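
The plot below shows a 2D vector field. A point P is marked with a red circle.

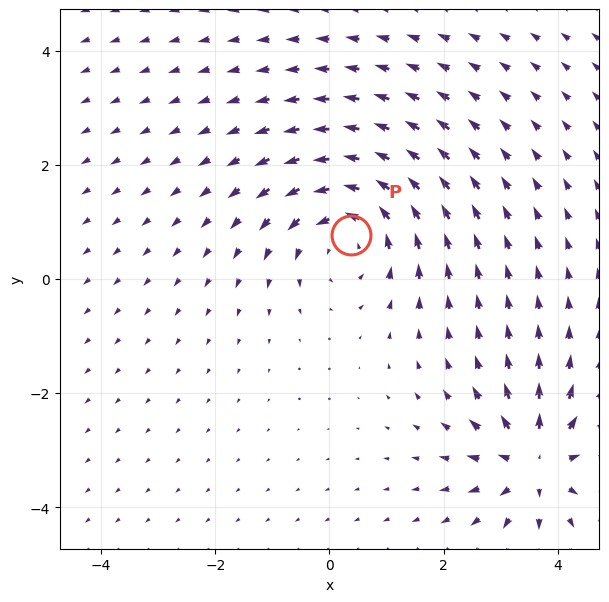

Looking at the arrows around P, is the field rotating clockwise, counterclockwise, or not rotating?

Near P at (0.4, 0.8) the arrows circulate counterclockwise. The curl (z-component) there is about +4; positive curl means counterclockwise rotation.

counterclockwise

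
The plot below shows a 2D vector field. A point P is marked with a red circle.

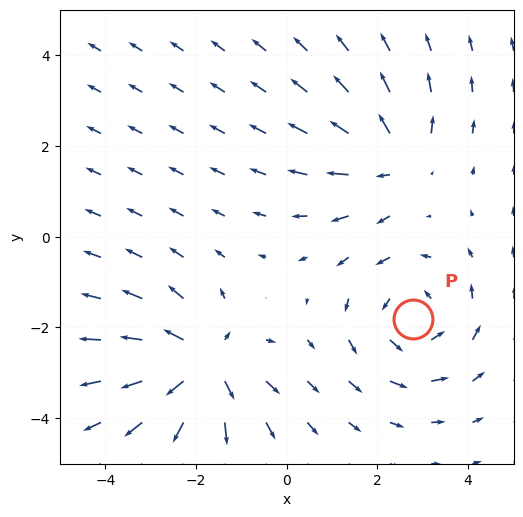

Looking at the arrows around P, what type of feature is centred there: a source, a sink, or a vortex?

vortex

At P (2.8, -1.8) the arrows circulate counterclockwise. Divergence ≈0, curl about +3 — near-zero divergence with nonzero curl is a vortex.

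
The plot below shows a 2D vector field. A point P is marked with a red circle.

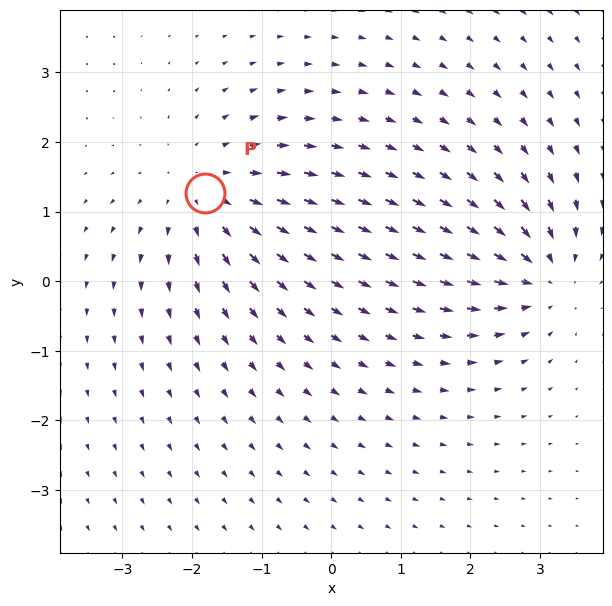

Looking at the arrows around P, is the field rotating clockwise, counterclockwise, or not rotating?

not rotating

Near P at (-1.8, 1.3) the arrows show no circulation. The curl there is ≈0.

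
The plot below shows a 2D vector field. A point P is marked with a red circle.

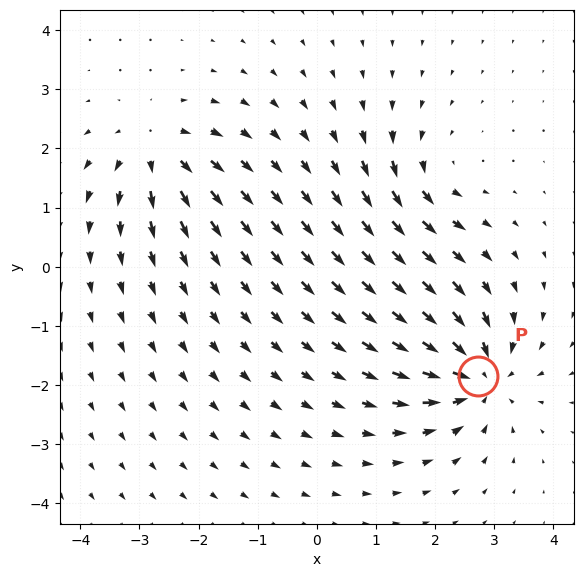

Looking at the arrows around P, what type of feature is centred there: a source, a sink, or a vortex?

sink

At P (2.7, -1.9) the arrows converge inward. Divergence about -6, curl ≈0 — negative divergence with near-zero curl is a sink.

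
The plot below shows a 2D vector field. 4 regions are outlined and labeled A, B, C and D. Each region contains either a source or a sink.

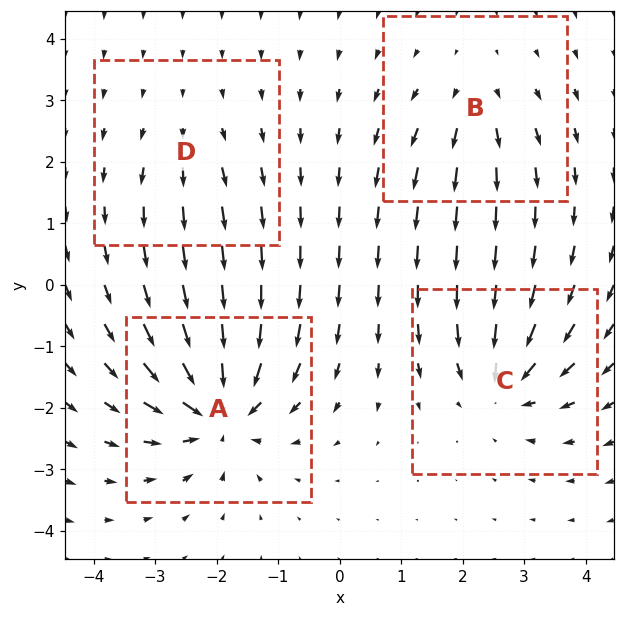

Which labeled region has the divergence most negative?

A

Divergence at each region's feature centre — A: about -8, B: about +4, C: about -6, D: about +2. Region A is most negative.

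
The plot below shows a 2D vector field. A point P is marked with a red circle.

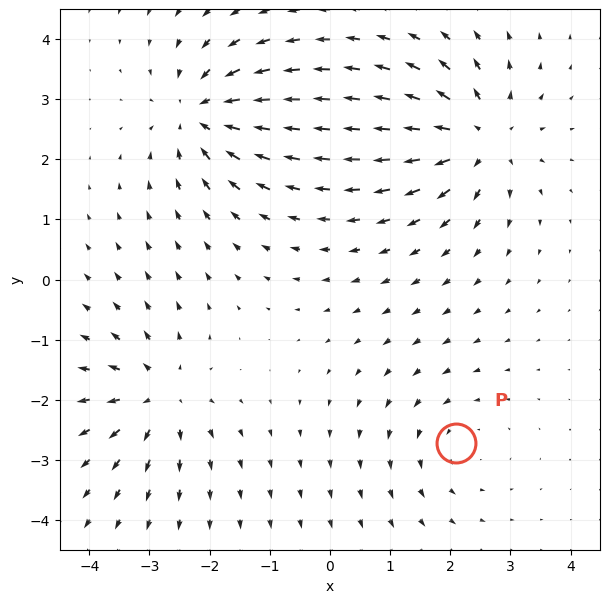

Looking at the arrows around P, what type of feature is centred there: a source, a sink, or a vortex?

vortex

At P (2.1, -2.7) the arrows circulate counterclockwise. Divergence ≈0, curl about +3 — near-zero divergence with nonzero curl is a vortex.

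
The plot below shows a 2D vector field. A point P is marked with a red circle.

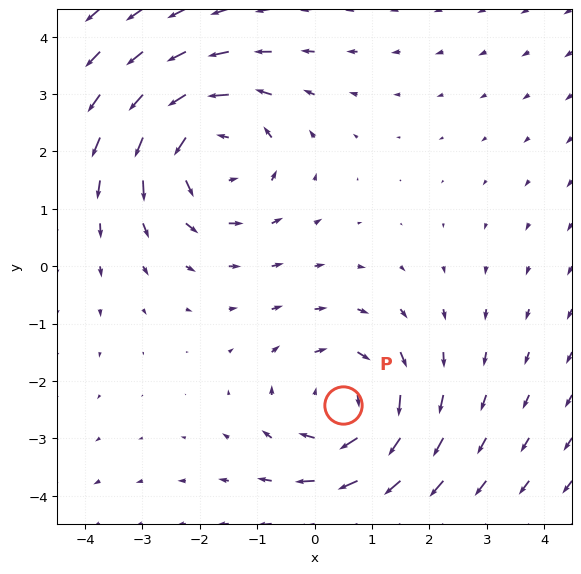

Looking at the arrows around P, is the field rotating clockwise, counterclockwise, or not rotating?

clockwise

Near P at (0.5, -2.4) the arrows circulate clockwise. The curl (z-component) there is about -3; negative curl means clockwise rotation.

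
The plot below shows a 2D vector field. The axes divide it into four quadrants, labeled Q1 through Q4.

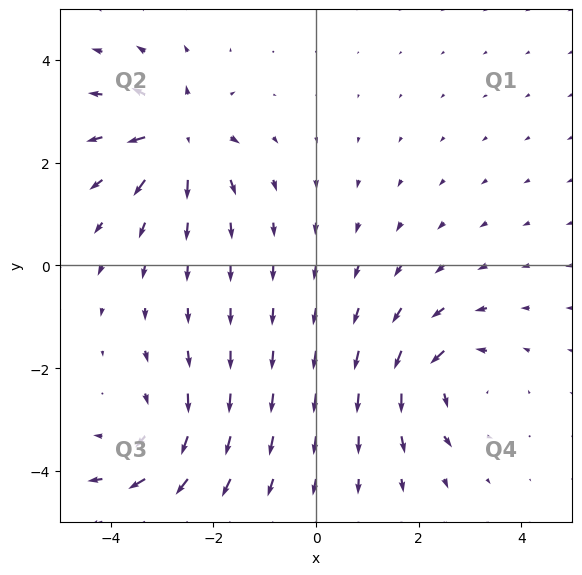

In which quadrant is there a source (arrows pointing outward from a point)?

Q2

The source sits at approximately (-2.7, 2.5), which lies in quadrant Q2. The divergence there is about +6, positive as expected for a source.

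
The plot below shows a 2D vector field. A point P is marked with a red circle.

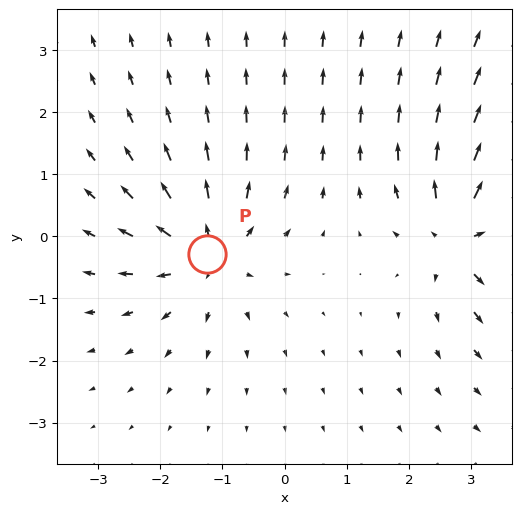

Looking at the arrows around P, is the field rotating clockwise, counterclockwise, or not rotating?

Near P at (-1.2, -0.3) the arrows show no circulation. The curl there is ≈0.

not rotating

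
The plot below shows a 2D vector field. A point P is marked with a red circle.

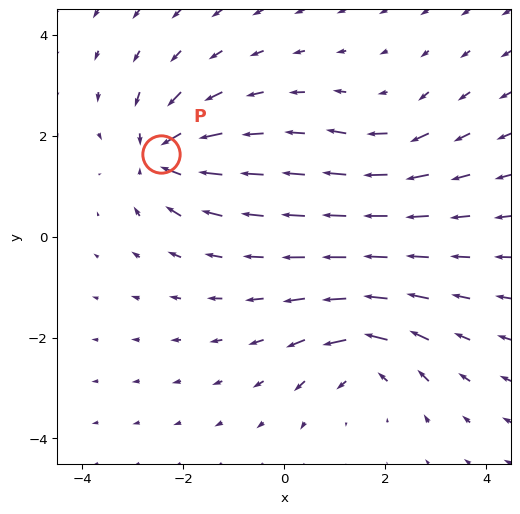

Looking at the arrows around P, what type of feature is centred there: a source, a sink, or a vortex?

sink

At P (-2.4, 1.6) the arrows converge inward. Divergence about -6, curl ≈0 — negative divergence with near-zero curl is a sink.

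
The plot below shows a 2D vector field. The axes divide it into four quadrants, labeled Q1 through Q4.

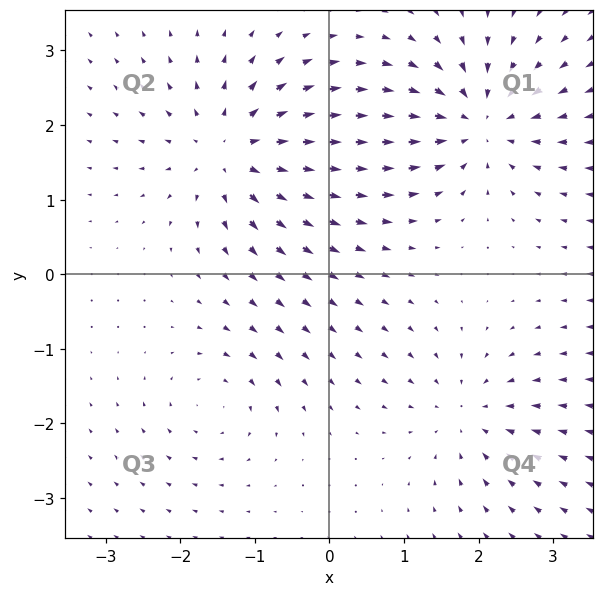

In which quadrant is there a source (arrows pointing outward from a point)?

The source sits at approximately (-1.3, 1.7), which lies in quadrant Q2. The divergence there is about +6, positive as expected for a source.

Q2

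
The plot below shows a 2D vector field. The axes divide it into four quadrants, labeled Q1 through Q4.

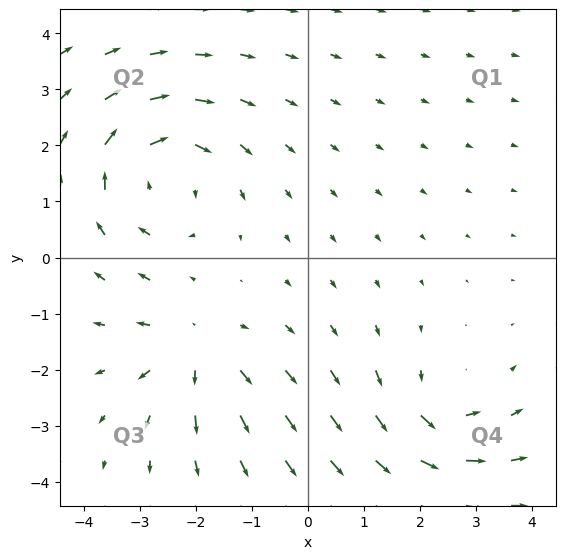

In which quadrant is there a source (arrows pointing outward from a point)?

The source sits at approximately (-2.0, -1.7), which lies in quadrant Q3. The divergence there is about +3, positive as expected for a source.

Q3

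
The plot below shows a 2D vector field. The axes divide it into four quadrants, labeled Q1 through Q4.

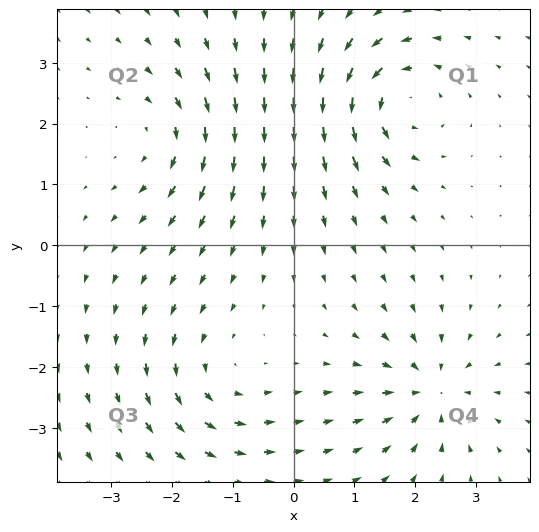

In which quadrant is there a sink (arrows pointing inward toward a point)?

The sink sits at approximately (2.3, -2.4), which lies in quadrant Q4. The divergence there is about -6, negative as expected for a sink.

Q4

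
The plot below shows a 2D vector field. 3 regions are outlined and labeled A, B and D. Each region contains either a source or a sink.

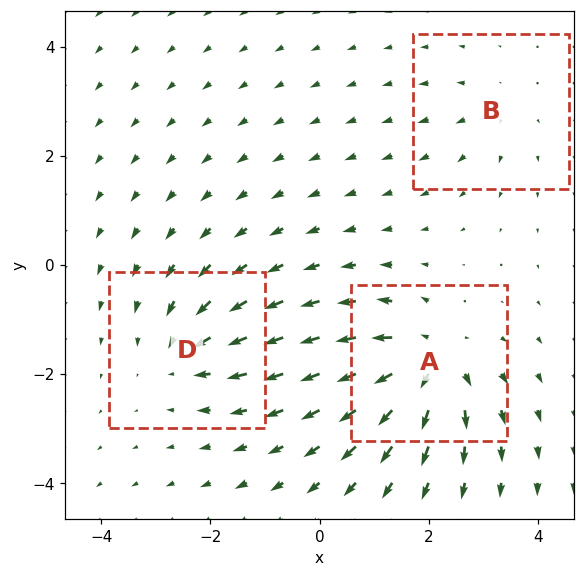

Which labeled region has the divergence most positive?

A

Divergence at each region's feature centre — A: about +6, B: about +2, D: about -4. Region A is most positive.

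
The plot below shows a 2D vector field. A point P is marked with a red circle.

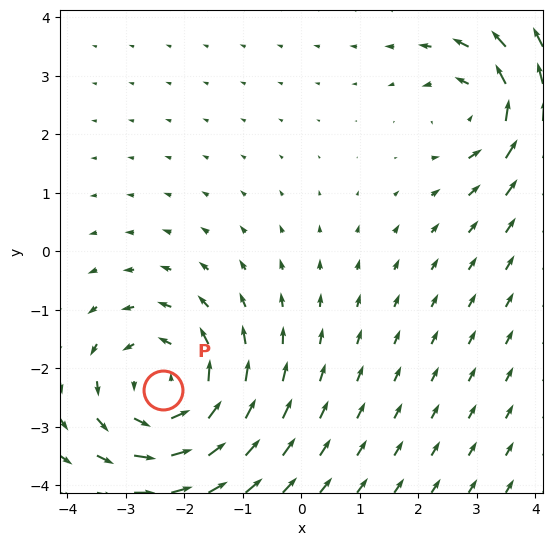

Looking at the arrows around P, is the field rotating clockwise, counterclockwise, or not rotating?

Near P at (-2.4, -2.4) the arrows circulate counterclockwise. The curl (z-component) there is about +4; positive curl means counterclockwise rotation.

counterclockwise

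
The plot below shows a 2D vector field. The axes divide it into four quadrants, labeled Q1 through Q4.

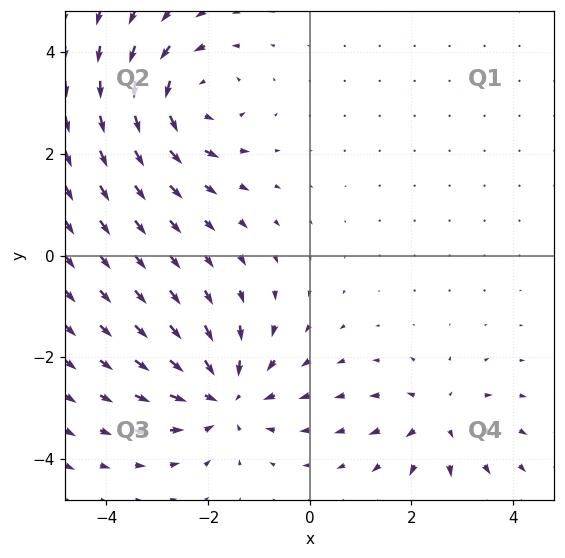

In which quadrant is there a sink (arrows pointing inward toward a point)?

Q3

The sink sits at approximately (-1.7, -2.8), which lies in quadrant Q3. The divergence there is about -5, negative as expected for a sink.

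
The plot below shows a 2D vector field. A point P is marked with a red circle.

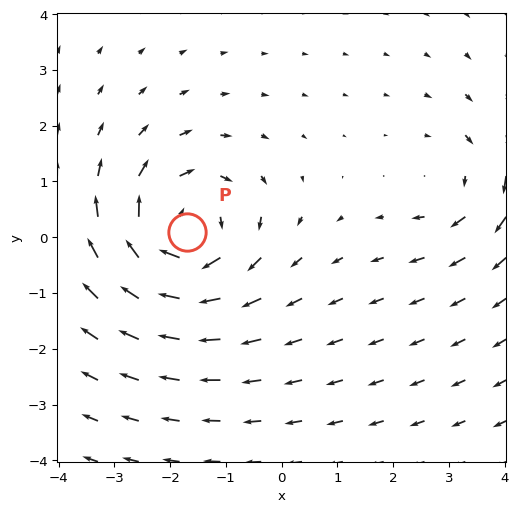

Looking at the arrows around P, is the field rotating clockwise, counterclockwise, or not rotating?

Near P at (-1.7, 0.1) the arrows circulate clockwise. The curl (z-component) there is about -5; negative curl means clockwise rotation.

clockwise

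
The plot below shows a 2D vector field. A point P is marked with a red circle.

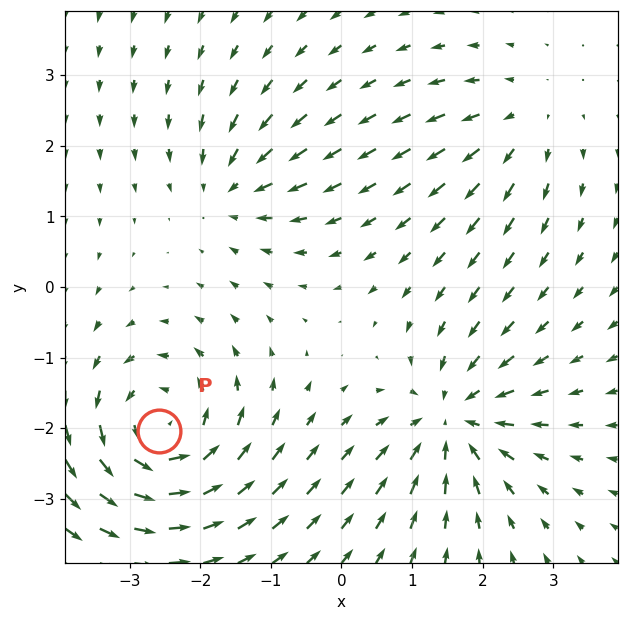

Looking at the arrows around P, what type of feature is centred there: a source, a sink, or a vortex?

At P (-2.6, -2.0) the arrows circulate counterclockwise. Divergence ≈0, curl about +5 — near-zero divergence with nonzero curl is a vortex.

vortex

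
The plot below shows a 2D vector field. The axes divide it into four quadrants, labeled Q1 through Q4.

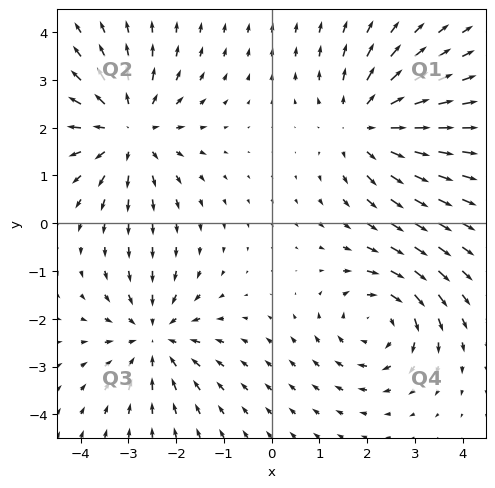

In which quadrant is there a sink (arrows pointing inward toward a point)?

Q3

The sink sits at approximately (-2.5, -2.4), which lies in quadrant Q3. The divergence there is about -3, negative as expected for a sink.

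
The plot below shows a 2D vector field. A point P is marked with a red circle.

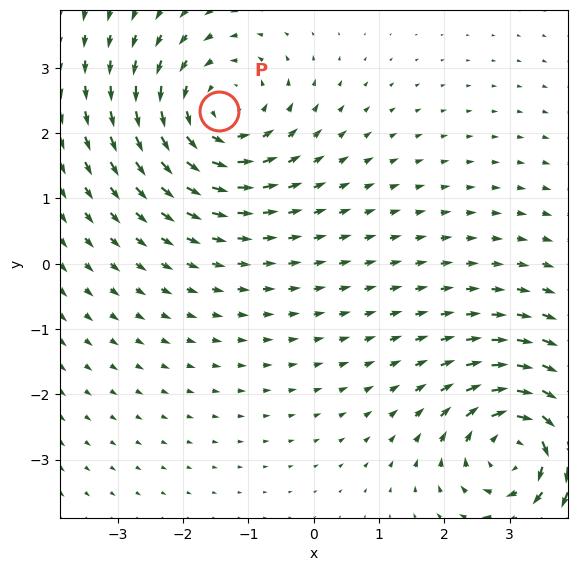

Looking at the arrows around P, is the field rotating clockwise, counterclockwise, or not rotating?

counterclockwise

Near P at (-1.4, 2.3) the arrows circulate counterclockwise. The curl (z-component) there is about +4; positive curl means counterclockwise rotation.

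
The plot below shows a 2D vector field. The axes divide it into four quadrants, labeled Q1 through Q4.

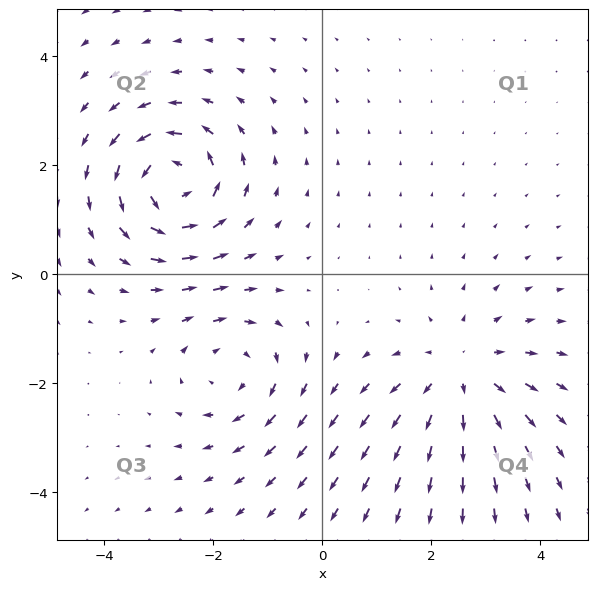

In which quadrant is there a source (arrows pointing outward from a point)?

Q4

The source sits at approximately (2.5, -1.8), which lies in quadrant Q4. The divergence there is about +3, positive as expected for a source.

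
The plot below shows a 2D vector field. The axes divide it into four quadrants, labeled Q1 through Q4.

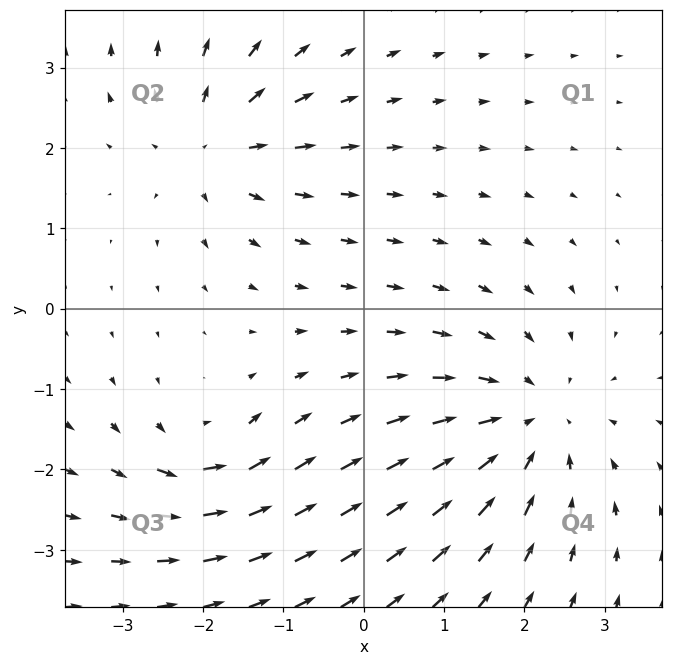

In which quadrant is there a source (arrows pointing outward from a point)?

Q2

The source sits at approximately (-1.9, 2.0), which lies in quadrant Q2. The divergence there is about +4, positive as expected for a source.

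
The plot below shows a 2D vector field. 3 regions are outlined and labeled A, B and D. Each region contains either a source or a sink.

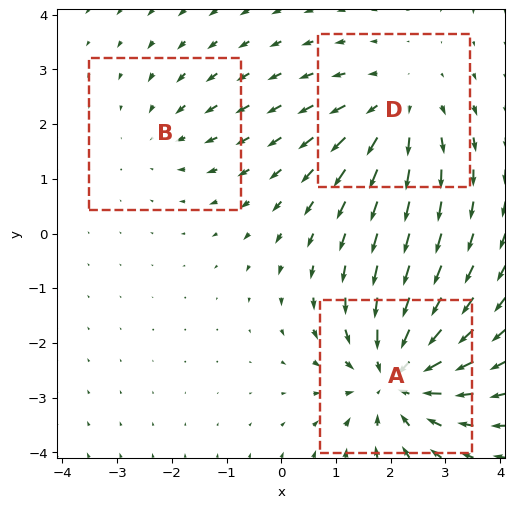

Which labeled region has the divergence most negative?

Divergence at each region's feature centre — A: about -4, B: about -2, D: about +3. Region A is most negative.

A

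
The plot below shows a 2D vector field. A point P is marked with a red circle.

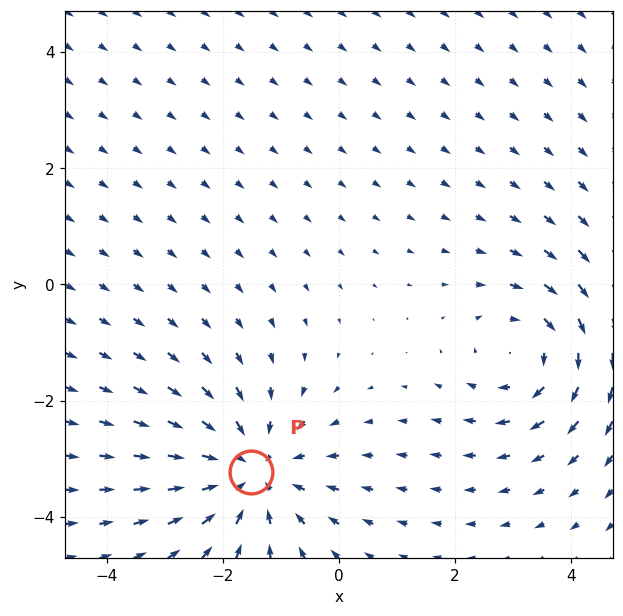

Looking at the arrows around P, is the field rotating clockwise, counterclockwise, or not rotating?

not rotating

Near P at (-1.5, -3.2) the arrows show no circulation. The curl there is ≈0.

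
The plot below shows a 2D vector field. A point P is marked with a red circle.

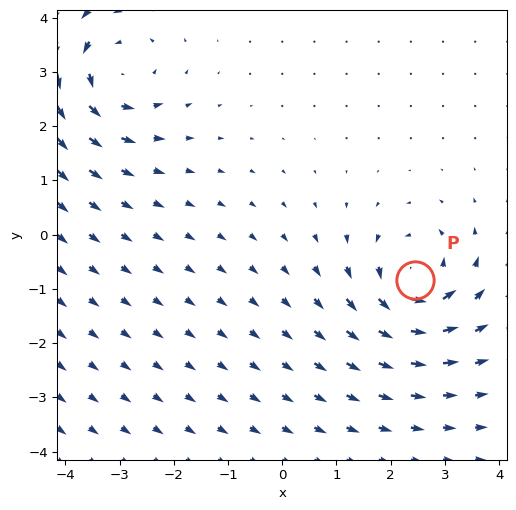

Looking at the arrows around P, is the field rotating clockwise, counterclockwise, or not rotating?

counterclockwise

Near P at (2.4, -0.8) the arrows circulate counterclockwise. The curl (z-component) there is about +6; positive curl means counterclockwise rotation.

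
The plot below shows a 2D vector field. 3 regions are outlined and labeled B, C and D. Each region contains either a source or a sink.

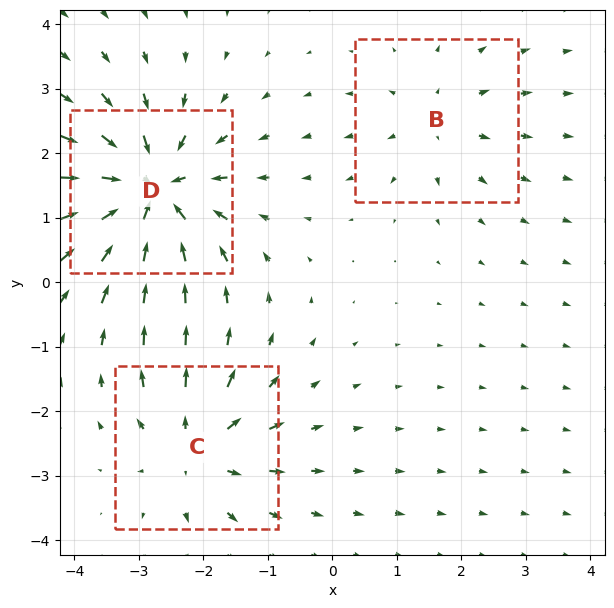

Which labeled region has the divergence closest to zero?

B

Divergence at each region's feature centre — B: about +2, C: about +4, D: about -6. Region B is closest to zero.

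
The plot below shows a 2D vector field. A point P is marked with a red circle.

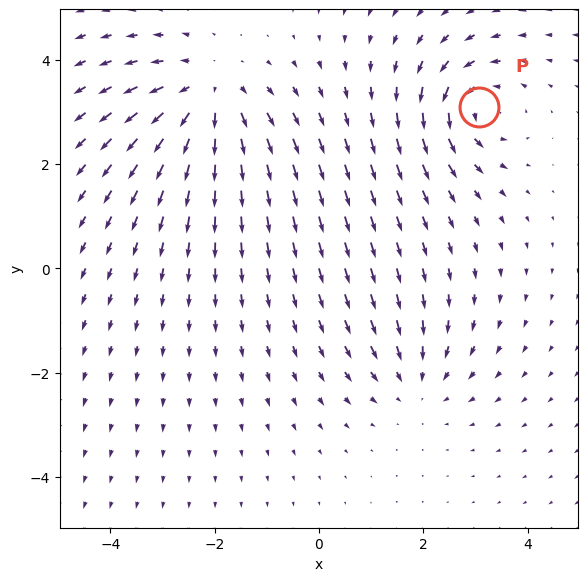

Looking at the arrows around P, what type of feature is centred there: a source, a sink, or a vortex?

At P (3.1, 3.1) the arrows circulate counterclockwise. Divergence ≈0, curl about +5 — near-zero divergence with nonzero curl is a vortex.

vortex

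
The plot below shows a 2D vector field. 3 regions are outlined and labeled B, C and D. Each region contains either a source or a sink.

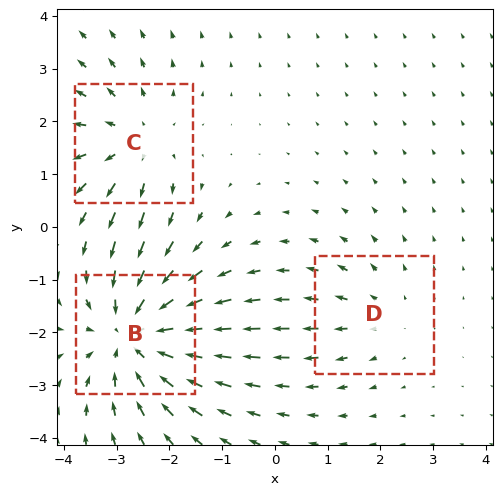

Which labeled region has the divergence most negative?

B

Divergence at each region's feature centre — B: about -4, C: about +3, D: about +2. Region B is most negative.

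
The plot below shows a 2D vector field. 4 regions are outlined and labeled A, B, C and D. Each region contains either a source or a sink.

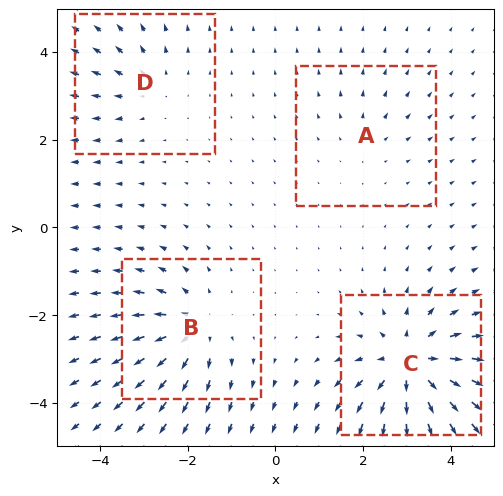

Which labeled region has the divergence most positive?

C

Divergence at each region's feature centre — A: about +2, B: about +5, C: about +7, D: about +3. Region C is most positive.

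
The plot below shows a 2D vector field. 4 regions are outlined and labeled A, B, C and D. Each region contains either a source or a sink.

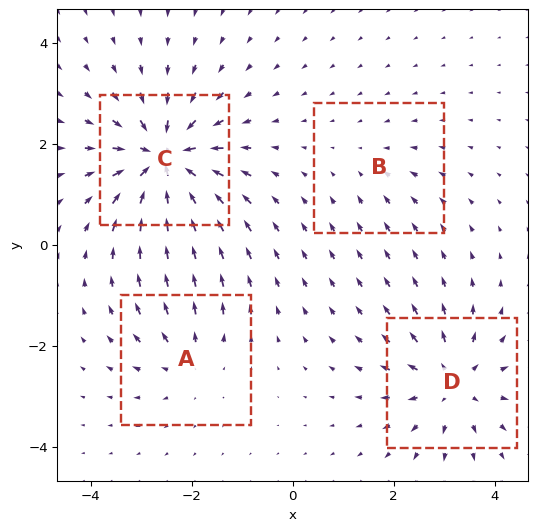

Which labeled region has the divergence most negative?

C

Divergence at each region's feature centre — A: about +4, B: about -2, C: about -8, D: about +6. Region C is most negative.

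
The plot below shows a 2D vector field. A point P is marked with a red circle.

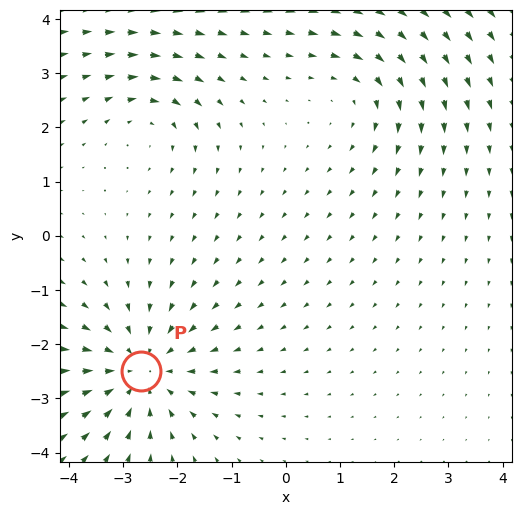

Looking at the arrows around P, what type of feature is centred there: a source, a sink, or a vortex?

sink

At P (-2.7, -2.5) the arrows converge inward. Divergence about -4, curl ≈0 — negative divergence with near-zero curl is a sink.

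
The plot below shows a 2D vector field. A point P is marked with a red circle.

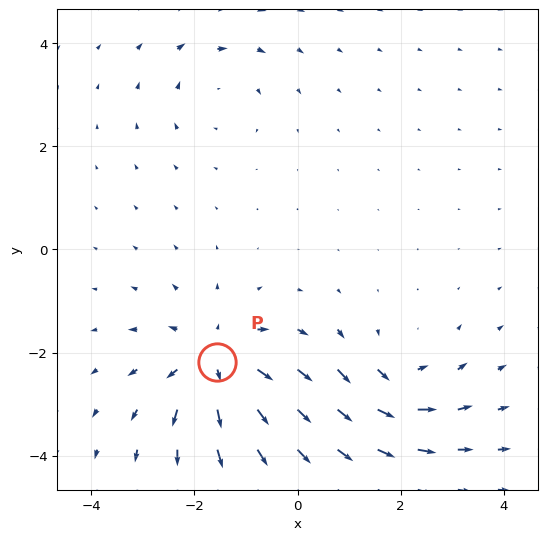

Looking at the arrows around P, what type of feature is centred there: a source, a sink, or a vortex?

source

At P (-1.6, -2.2) the arrows spread outward. Divergence about +5, curl ≈0 — positive divergence with near-zero curl is a source.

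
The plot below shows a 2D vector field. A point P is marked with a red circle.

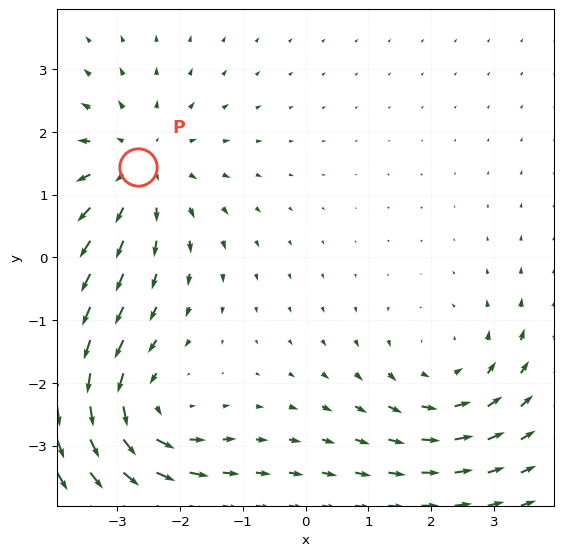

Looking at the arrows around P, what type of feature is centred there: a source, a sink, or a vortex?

source

At P (-2.7, 1.4) the arrows spread outward. Divergence about +3, curl ≈0 — positive divergence with near-zero curl is a source.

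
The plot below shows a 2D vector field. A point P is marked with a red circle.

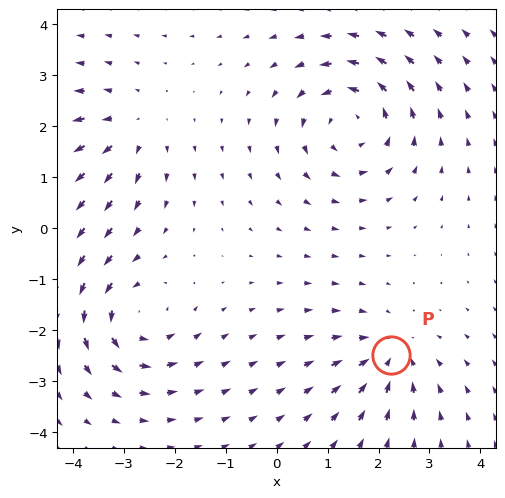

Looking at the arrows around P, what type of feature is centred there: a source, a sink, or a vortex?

At P (2.2, -2.5) the arrows converge inward. Divergence about -4, curl ≈0 — negative divergence with near-zero curl is a sink.

sink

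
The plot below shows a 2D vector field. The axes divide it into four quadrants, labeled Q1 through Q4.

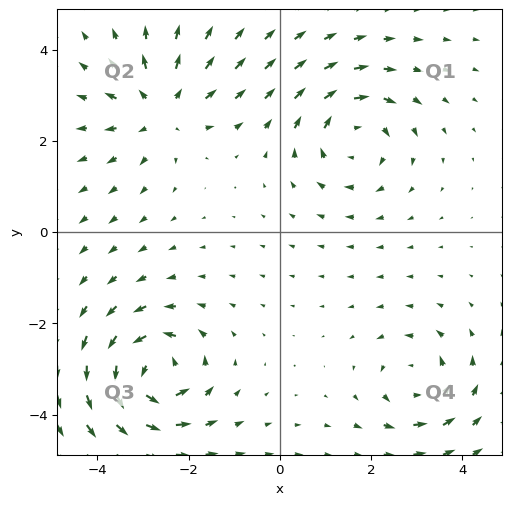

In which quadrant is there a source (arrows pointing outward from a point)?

Q2

The source sits at approximately (-2.6, 2.7), which lies in quadrant Q2. The divergence there is about +4, positive as expected for a source.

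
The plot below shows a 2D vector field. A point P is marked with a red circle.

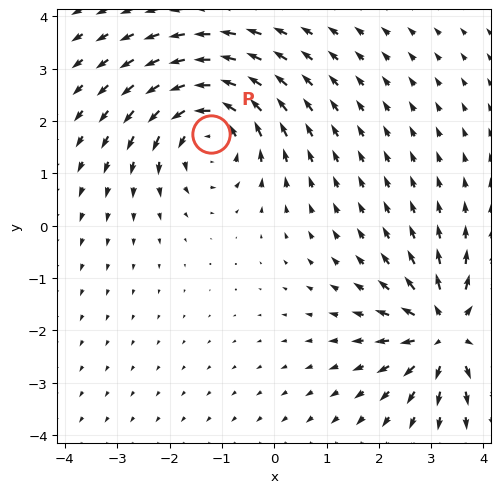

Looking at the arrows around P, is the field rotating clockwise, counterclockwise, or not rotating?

counterclockwise

Near P at (-1.2, 1.7) the arrows circulate counterclockwise. The curl (z-component) there is about +5; positive curl means counterclockwise rotation.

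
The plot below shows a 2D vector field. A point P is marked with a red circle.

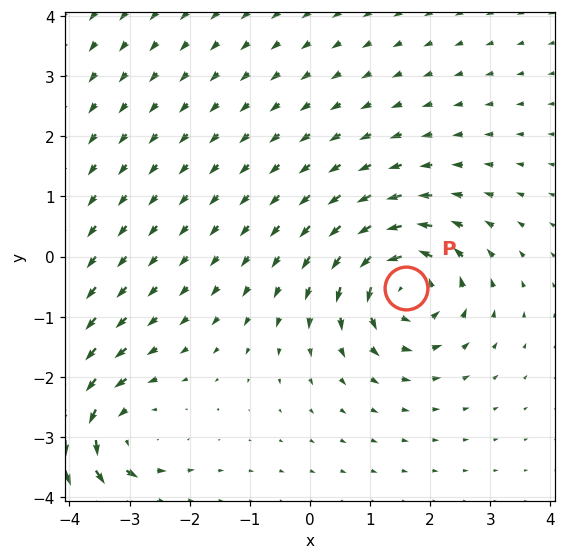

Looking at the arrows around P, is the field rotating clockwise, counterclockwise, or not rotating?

Near P at (1.6, -0.5) the arrows circulate counterclockwise. The curl (z-component) there is about +4; positive curl means counterclockwise rotation.

counterclockwise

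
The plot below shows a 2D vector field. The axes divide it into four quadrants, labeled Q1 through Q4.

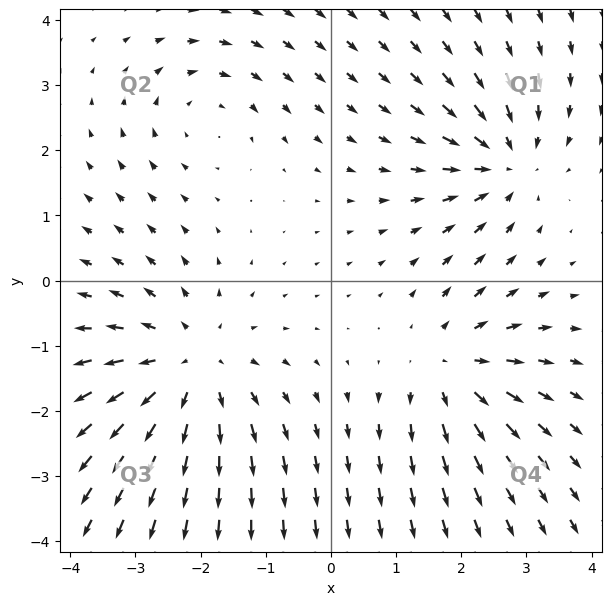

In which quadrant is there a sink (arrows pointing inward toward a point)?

Q1

The sink sits at approximately (2.7, 1.8), which lies in quadrant Q1. The divergence there is about -4, negative as expected for a sink.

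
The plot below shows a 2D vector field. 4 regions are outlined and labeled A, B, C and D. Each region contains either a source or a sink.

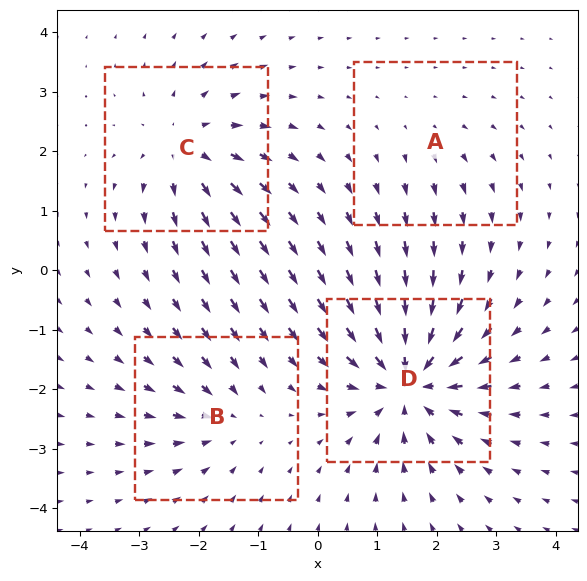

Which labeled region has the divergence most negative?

D

Divergence at each region's feature centre — A: about +2, B: about -3, C: about +5, D: about -8. Region D is most negative.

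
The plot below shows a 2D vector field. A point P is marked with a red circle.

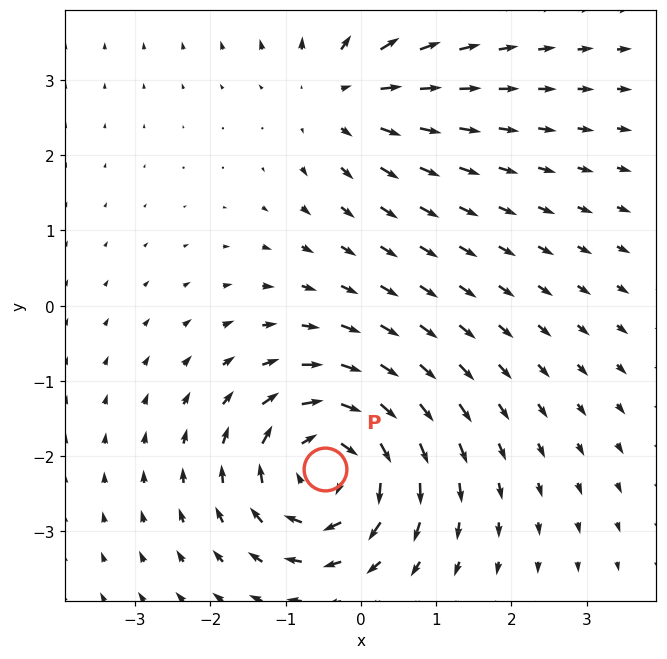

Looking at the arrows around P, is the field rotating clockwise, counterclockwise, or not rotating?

clockwise

Near P at (-0.5, -2.2) the arrows circulate clockwise. The curl (z-component) there is about -6; negative curl means clockwise rotation.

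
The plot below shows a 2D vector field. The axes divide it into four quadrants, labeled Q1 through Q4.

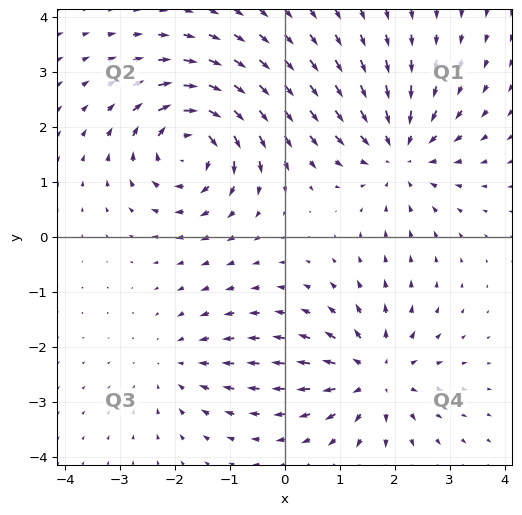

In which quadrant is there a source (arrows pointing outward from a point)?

The source sits at approximately (1.6, -2.5), which lies in quadrant Q4. The divergence there is about +5, positive as expected for a source.

Q4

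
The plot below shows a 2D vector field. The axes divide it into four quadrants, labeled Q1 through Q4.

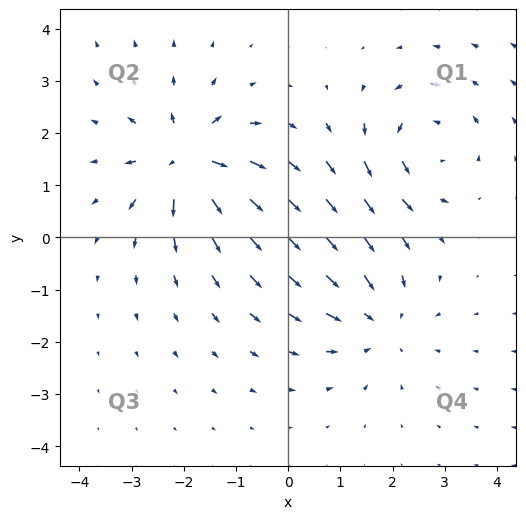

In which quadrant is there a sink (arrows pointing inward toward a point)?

The sink sits at approximately (1.7, -1.6), which lies in quadrant Q4. The divergence there is about -3, negative as expected for a sink.

Q4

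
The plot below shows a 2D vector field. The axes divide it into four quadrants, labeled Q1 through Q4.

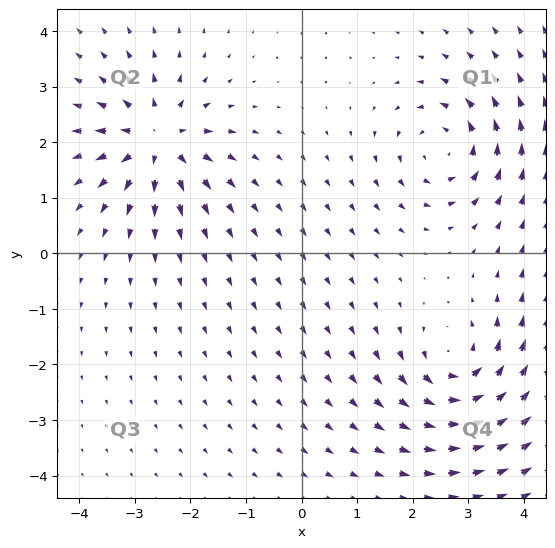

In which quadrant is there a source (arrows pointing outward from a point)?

The source sits at approximately (-2.6, 2.0), which lies in quadrant Q2. The divergence there is about +7, positive as expected for a source.

Q2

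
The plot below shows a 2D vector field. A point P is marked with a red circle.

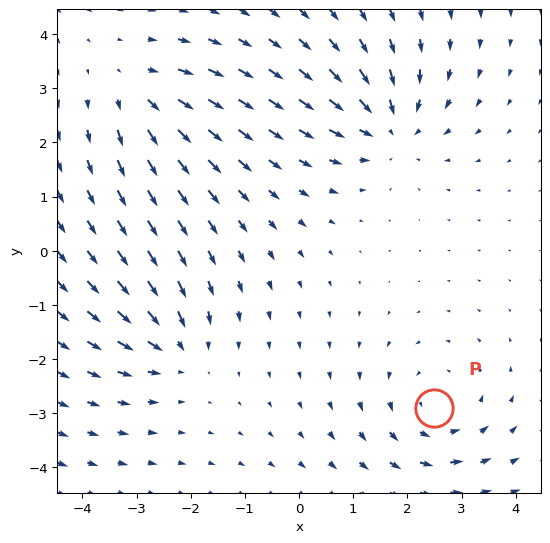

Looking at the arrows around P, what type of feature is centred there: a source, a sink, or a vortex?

At P (2.5, -2.9) the arrows circulate counterclockwise. Divergence ≈0, curl about +3 — near-zero divergence with nonzero curl is a vortex.

vortex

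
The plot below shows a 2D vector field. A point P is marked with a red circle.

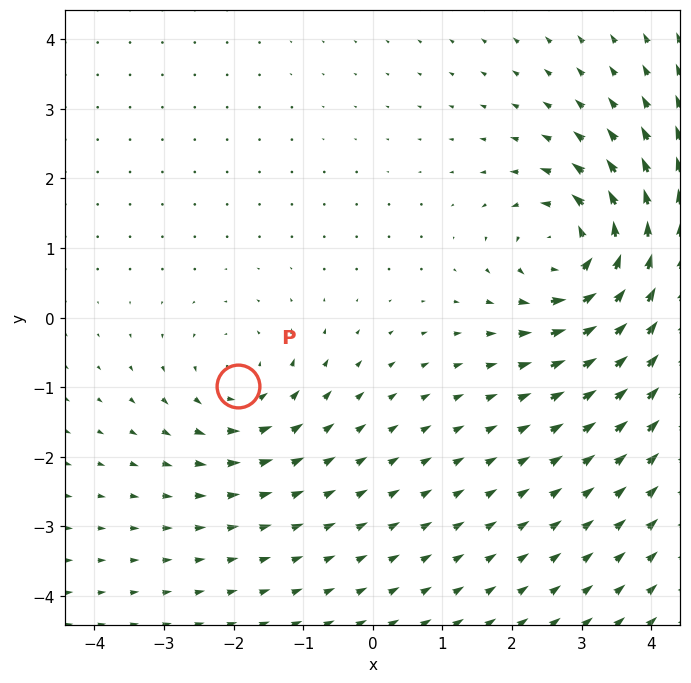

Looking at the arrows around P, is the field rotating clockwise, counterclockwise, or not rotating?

Near P at (-1.9, -1.0) the arrows circulate counterclockwise. The curl (z-component) there is about +3; positive curl means counterclockwise rotation.

counterclockwise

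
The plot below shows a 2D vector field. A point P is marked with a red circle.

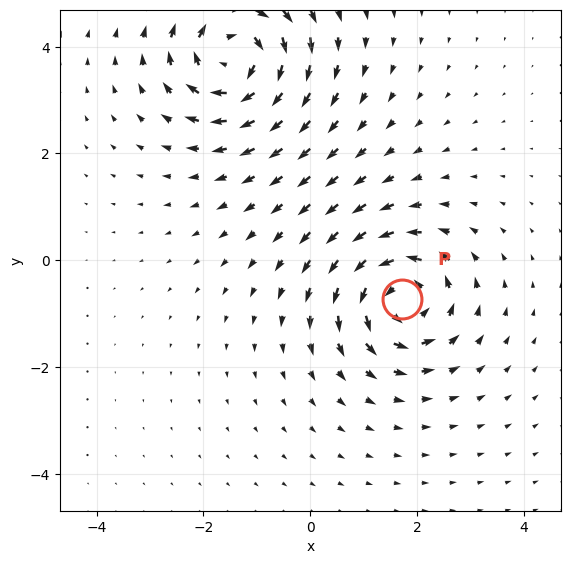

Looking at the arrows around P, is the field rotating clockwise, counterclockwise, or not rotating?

Near P at (1.7, -0.7) the arrows circulate counterclockwise. The curl (z-component) there is about +6; positive curl means counterclockwise rotation.

counterclockwise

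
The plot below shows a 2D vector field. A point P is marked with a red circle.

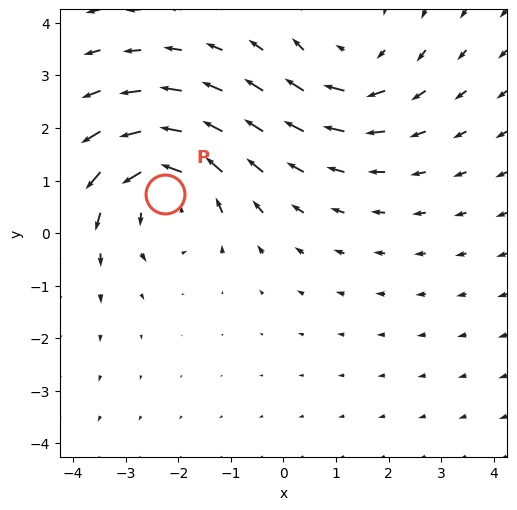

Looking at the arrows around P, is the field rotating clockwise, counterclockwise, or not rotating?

Near P at (-2.2, 0.7) the arrows circulate counterclockwise. The curl (z-component) there is about +5; positive curl means counterclockwise rotation.

counterclockwise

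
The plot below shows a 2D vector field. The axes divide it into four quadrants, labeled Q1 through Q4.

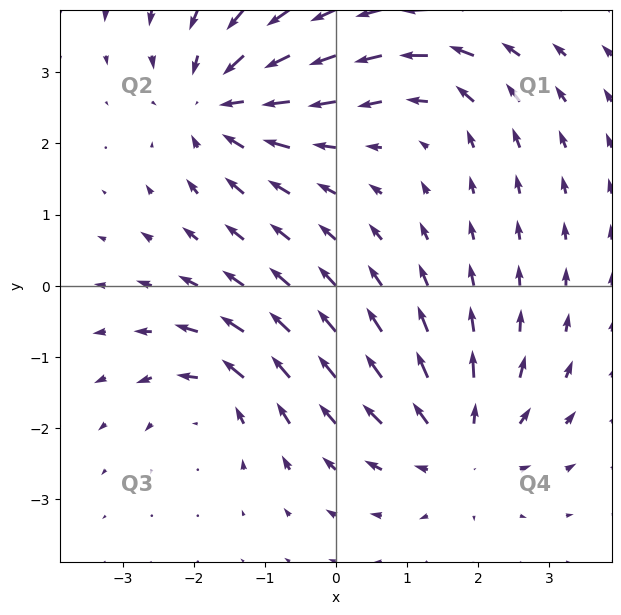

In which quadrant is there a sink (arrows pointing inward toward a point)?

The sink sits at approximately (-1.6, 2.6), which lies in quadrant Q2. The divergence there is about -5, negative as expected for a sink.

Q2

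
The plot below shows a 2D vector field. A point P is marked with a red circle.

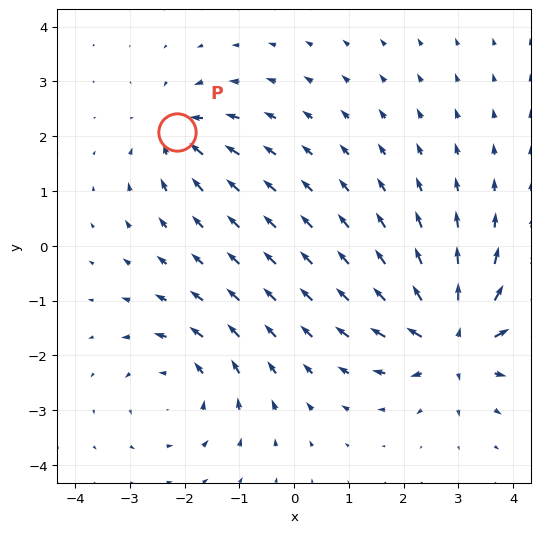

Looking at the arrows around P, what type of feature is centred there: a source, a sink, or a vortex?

At P (-2.1, 2.1) the arrows converge inward. Divergence about -4, curl ≈0 — negative divergence with near-zero curl is a sink.

sink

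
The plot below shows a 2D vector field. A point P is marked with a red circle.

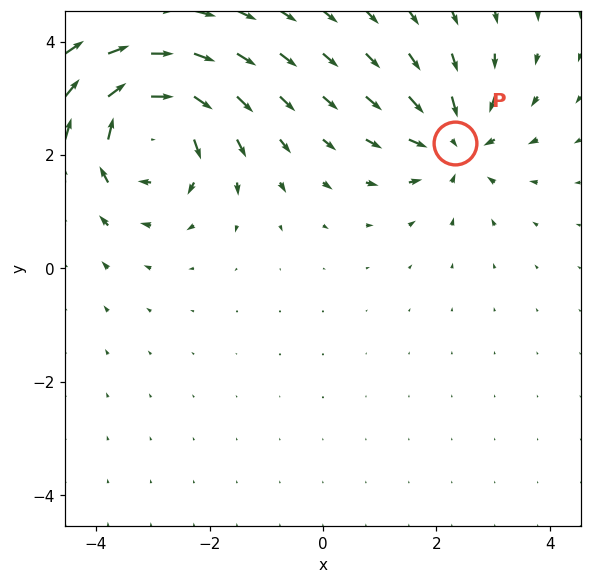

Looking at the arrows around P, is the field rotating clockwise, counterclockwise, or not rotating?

Near P at (2.3, 2.2) the arrows show no circulation. The curl there is ≈0.

not rotating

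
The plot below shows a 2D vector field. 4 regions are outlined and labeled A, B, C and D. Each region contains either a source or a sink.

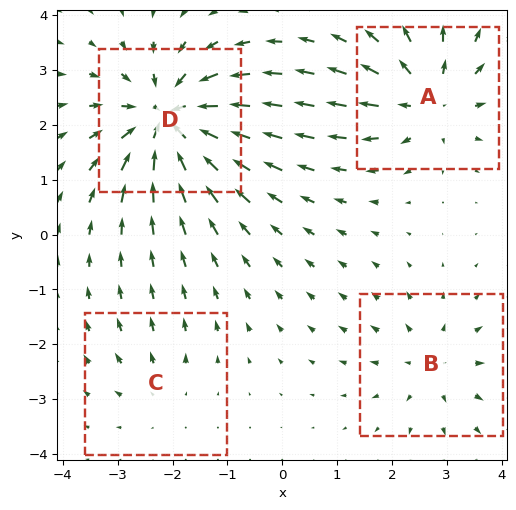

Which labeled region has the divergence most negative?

D

Divergence at each region's feature centre — A: about +5, B: about +3, C: about +2, D: about -8. Region D is most negative.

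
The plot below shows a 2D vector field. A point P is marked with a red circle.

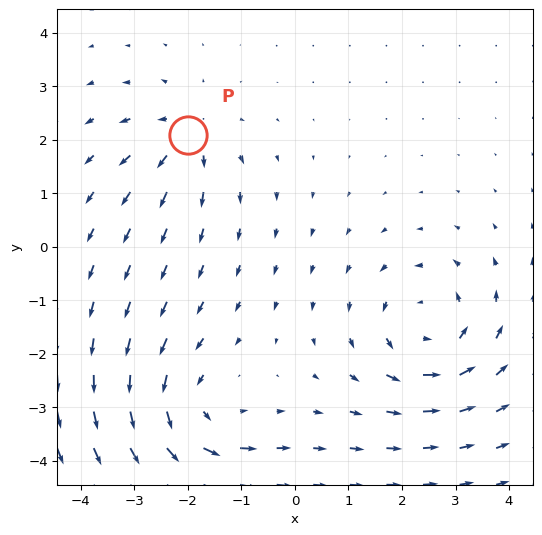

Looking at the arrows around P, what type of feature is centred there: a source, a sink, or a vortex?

At P (-2.0, 2.1) the arrows spread outward. Divergence about +4, curl ≈0 — positive divergence with near-zero curl is a source.

source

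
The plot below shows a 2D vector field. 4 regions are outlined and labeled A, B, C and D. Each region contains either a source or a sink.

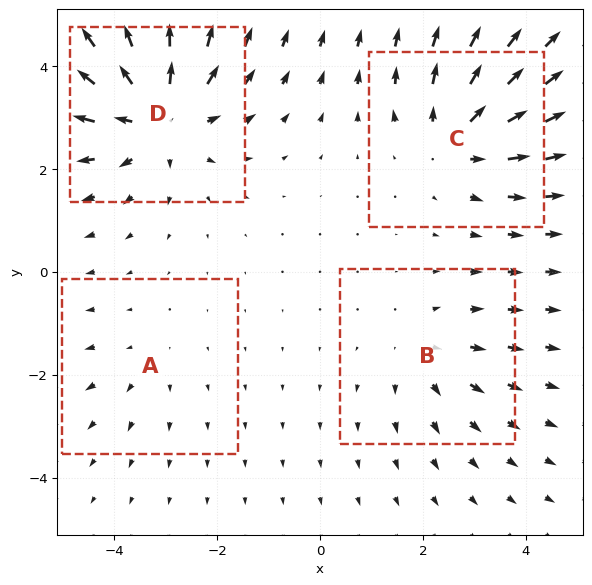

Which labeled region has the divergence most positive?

Divergence at each region's feature centre — A: about +2, B: about +3, C: about +5, D: about +6. Region D is most positive.

D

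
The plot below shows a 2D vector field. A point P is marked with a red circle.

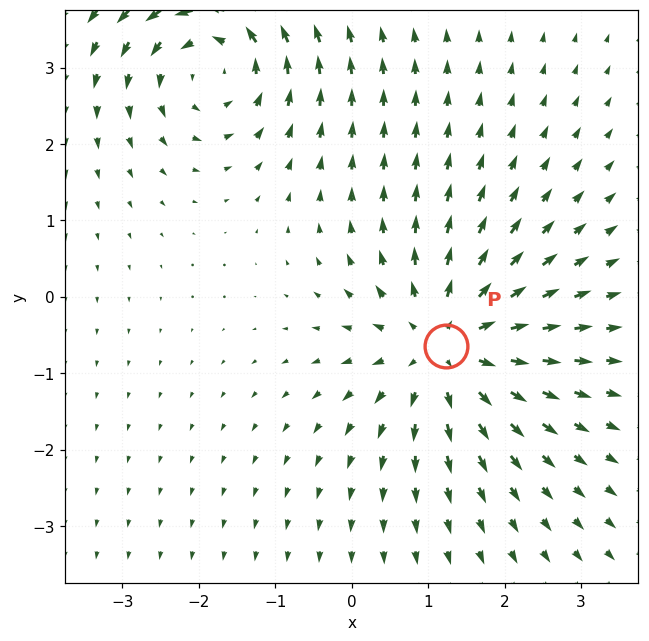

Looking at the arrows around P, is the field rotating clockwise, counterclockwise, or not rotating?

Near P at (1.2, -0.6) the arrows show no circulation. The curl there is ≈0.

not rotating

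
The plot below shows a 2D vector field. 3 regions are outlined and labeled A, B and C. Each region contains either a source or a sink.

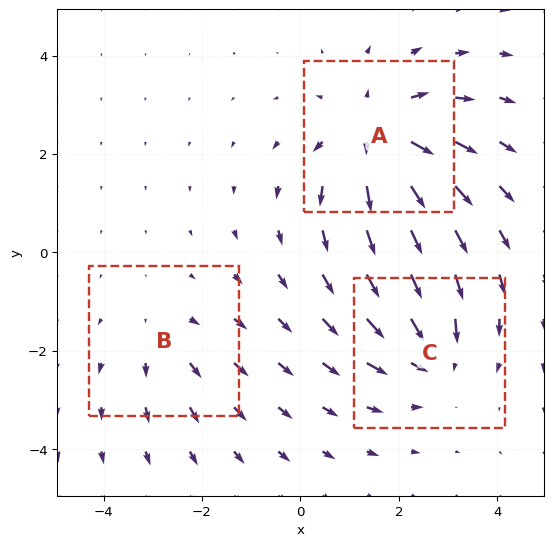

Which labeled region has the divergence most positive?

A

Divergence at each region's feature centre — A: about +4, B: about +2, C: about -3. Region A is most positive.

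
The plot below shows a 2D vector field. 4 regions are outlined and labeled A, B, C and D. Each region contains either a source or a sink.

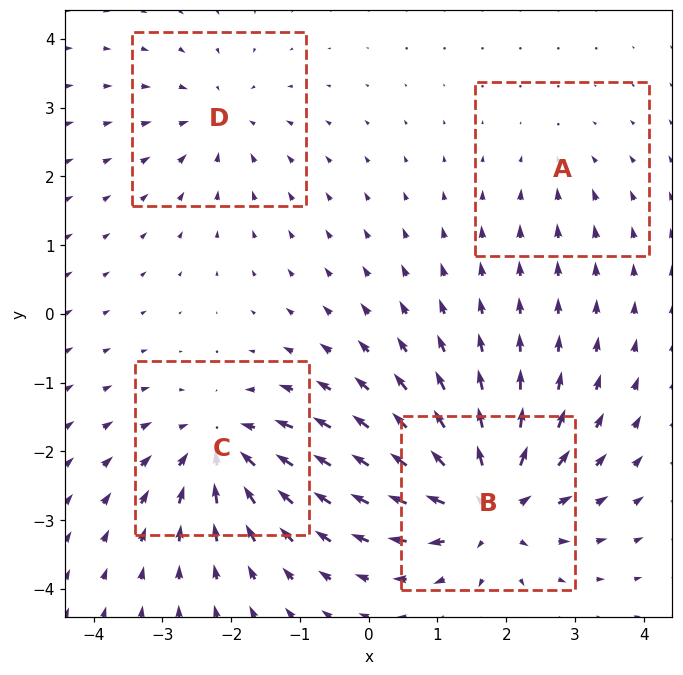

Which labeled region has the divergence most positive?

B

Divergence at each region's feature centre — A: about -2, B: about +8, C: about -6, D: about -4. Region B is most positive.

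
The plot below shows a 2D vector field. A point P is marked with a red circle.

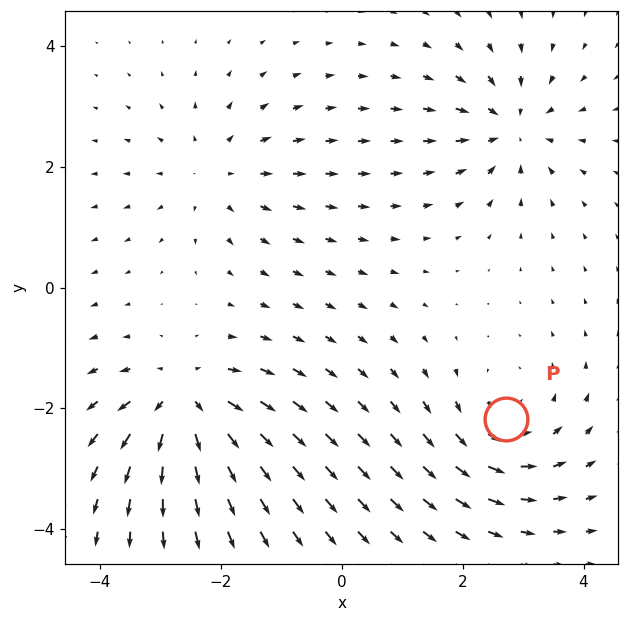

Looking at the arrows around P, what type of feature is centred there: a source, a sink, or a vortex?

vortex

At P (2.7, -2.2) the arrows circulate counterclockwise. Divergence ≈0, curl about +3 — near-zero divergence with nonzero curl is a vortex.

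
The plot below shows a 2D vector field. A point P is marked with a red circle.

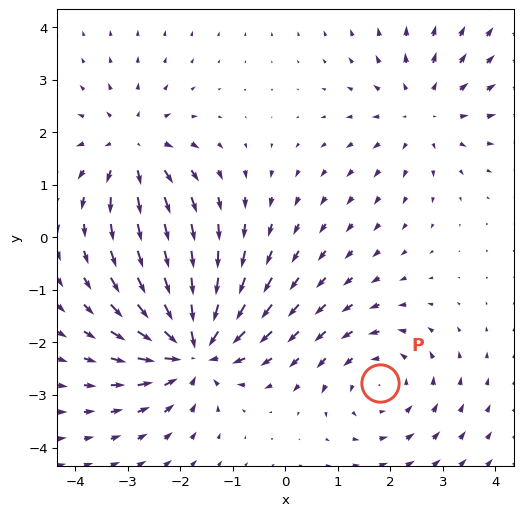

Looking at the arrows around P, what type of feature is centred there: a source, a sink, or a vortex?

vortex

At P (1.8, -2.8) the arrows circulate counterclockwise. Divergence ≈0, curl about +3 — near-zero divergence with nonzero curl is a vortex.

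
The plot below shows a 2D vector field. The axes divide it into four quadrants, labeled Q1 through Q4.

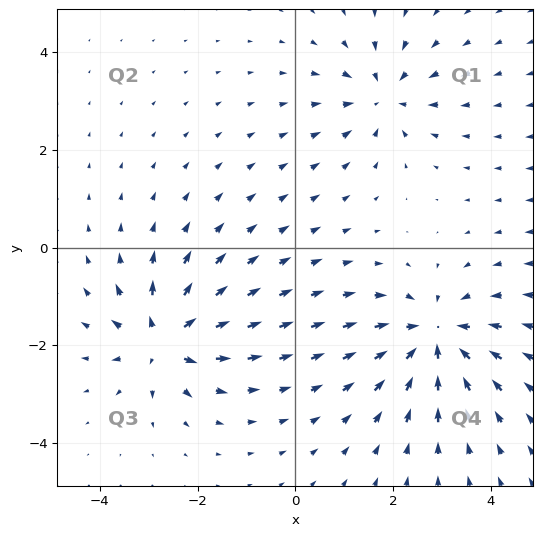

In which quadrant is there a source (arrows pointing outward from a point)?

Q3

The source sits at approximately (-2.7, -1.9), which lies in quadrant Q3. The divergence there is about +5, positive as expected for a source.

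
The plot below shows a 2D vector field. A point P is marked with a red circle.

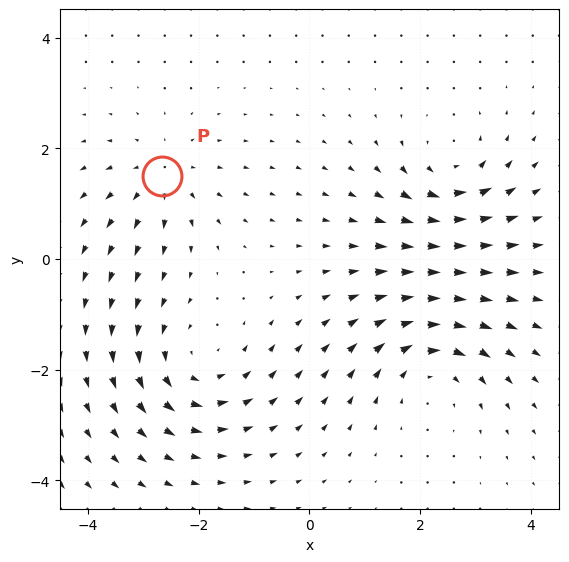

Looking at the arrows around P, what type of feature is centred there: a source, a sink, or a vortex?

source

At P (-2.7, 1.5) the arrows spread outward. Divergence about +3, curl ≈0 — positive divergence with near-zero curl is a source.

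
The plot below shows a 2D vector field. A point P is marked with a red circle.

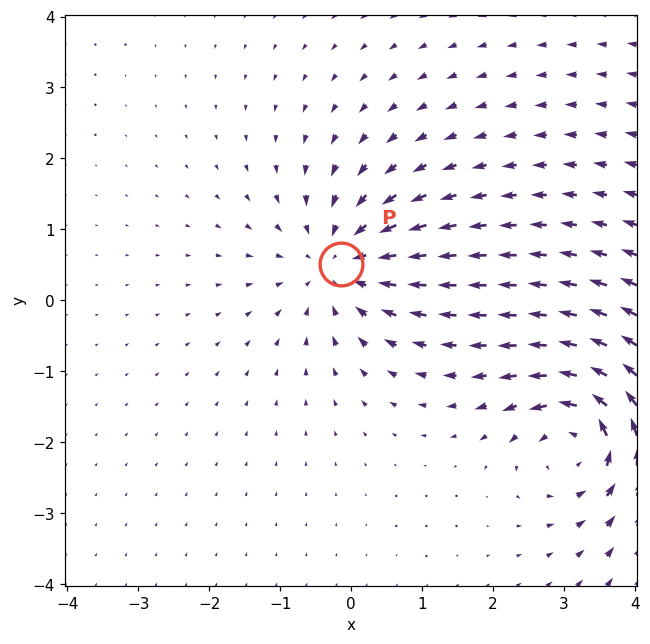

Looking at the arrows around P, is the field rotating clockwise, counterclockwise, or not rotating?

not rotating

Near P at (-0.1, 0.5) the arrows show no circulation. The curl there is ≈0.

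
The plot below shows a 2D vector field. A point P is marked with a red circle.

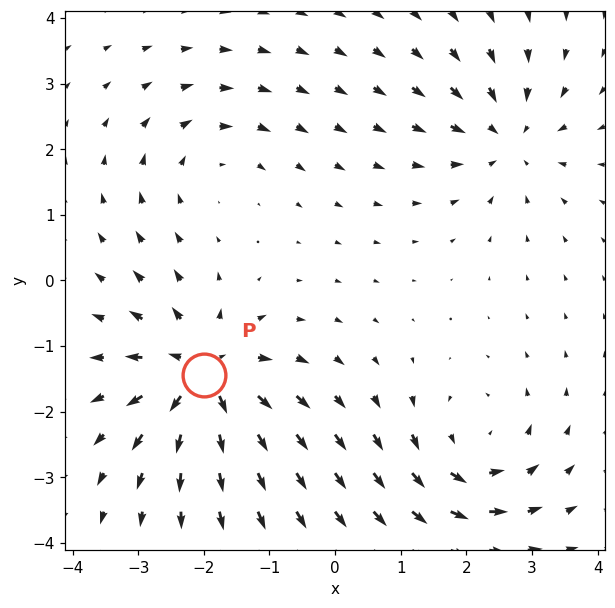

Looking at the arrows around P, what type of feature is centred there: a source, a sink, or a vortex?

At P (-2.0, -1.4) the arrows spread outward. Divergence about +6, curl ≈0 — positive divergence with near-zero curl is a source.

source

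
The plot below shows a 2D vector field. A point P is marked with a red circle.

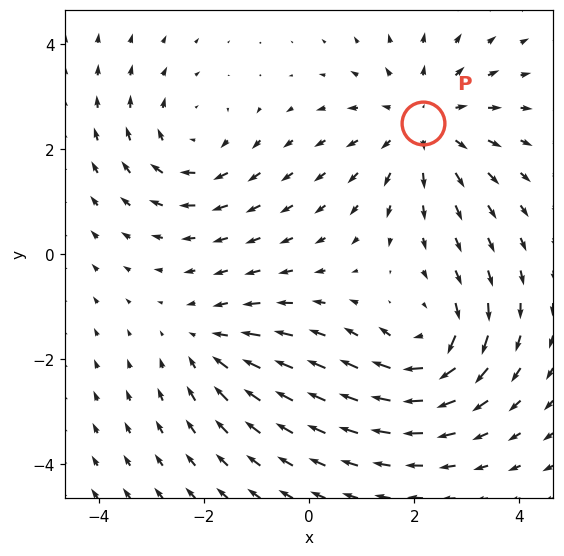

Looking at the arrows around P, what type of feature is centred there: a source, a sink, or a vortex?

At P (2.2, 2.5) the arrows spread outward. Divergence about +4, curl ≈0 — positive divergence with near-zero curl is a source.

source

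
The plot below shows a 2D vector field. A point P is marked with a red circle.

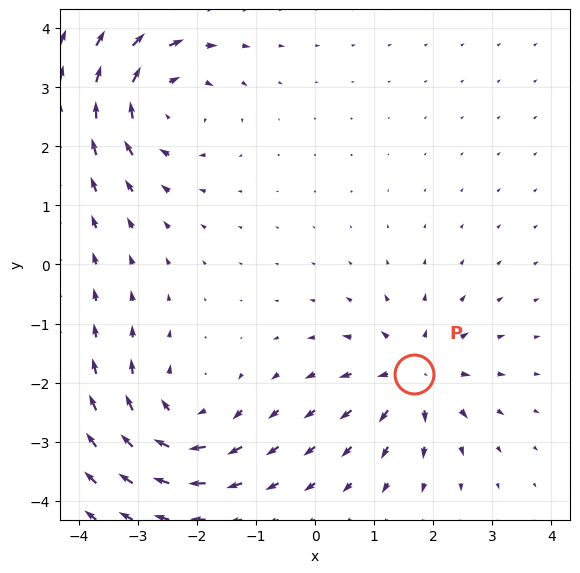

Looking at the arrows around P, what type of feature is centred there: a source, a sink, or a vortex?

At P (1.7, -1.9) the arrows spread outward. Divergence about +5, curl ≈0 — positive divergence with near-zero curl is a source.

source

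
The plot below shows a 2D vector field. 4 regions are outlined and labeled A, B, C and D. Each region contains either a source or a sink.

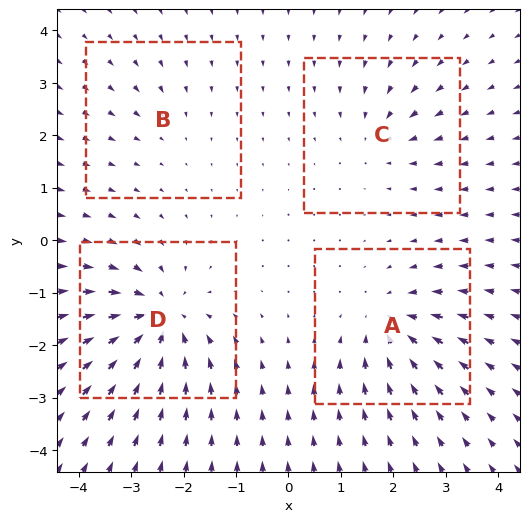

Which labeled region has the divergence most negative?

D

Divergence at each region's feature centre — A: about -5, B: about -2, C: about -3, D: about -7. Region D is most negative.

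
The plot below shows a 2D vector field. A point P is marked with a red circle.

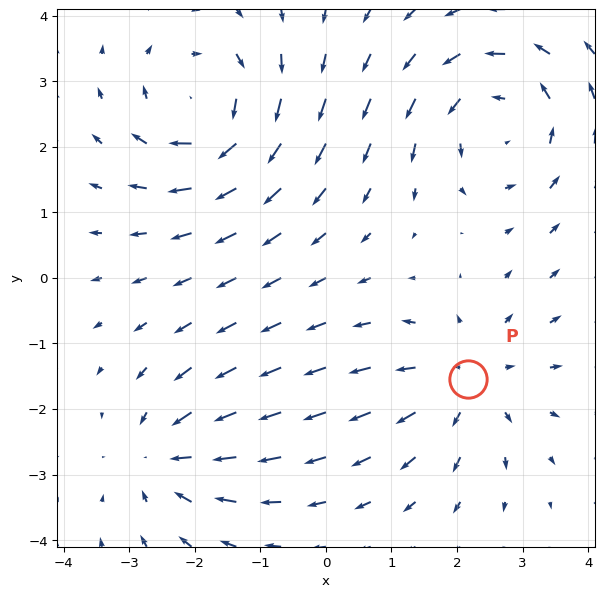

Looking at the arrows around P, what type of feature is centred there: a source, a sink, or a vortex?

At P (2.2, -1.5) the arrows spread outward. Divergence about +4, curl ≈0 — positive divergence with near-zero curl is a source.

source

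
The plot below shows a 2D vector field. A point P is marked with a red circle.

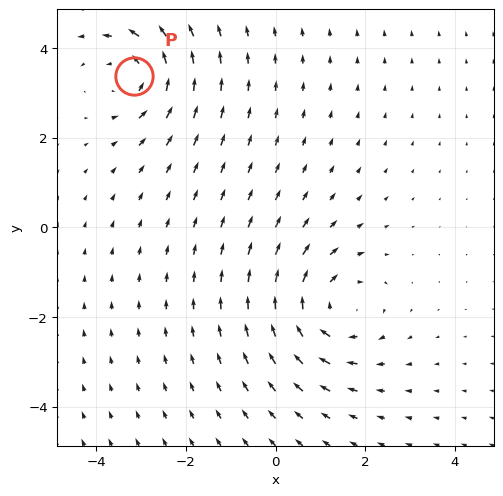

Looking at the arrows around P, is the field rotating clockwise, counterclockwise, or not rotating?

counterclockwise

Near P at (-3.2, 3.4) the arrows circulate counterclockwise. The curl (z-component) there is about +4; positive curl means counterclockwise rotation.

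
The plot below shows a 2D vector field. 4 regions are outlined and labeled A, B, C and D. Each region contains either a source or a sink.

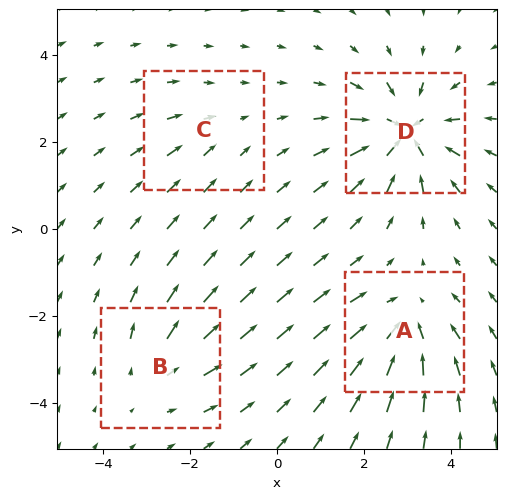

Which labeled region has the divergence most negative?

D

Divergence at each region's feature centre — A: about -5, B: about +4, C: about -2, D: about -8. Region D is most negative.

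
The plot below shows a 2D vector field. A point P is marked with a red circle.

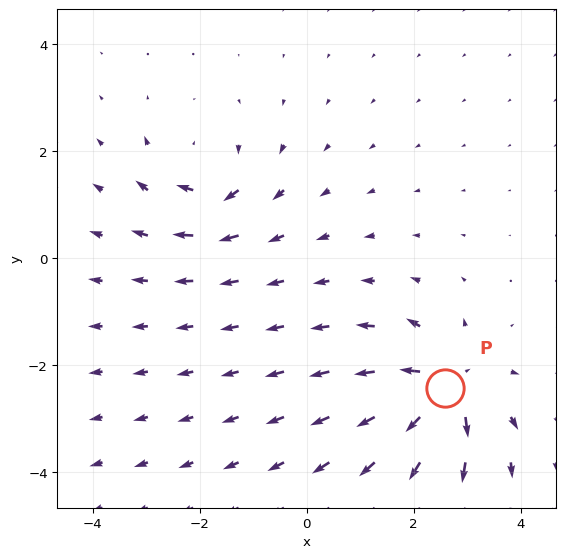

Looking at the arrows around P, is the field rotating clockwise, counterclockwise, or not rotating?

Near P at (2.6, -2.4) the arrows show no circulation. The curl there is ≈0.

not rotating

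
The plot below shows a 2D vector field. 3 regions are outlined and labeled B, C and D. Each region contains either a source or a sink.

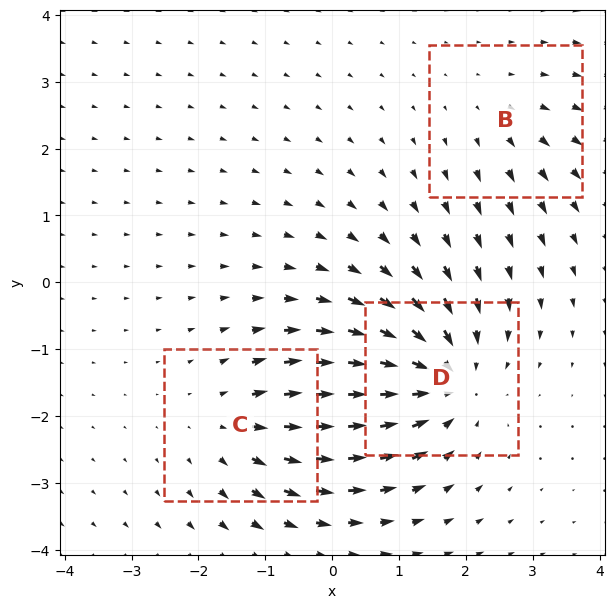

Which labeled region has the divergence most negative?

Divergence at each region's feature centre — B: about +2, C: about +3, D: about -5. Region D is most negative.

D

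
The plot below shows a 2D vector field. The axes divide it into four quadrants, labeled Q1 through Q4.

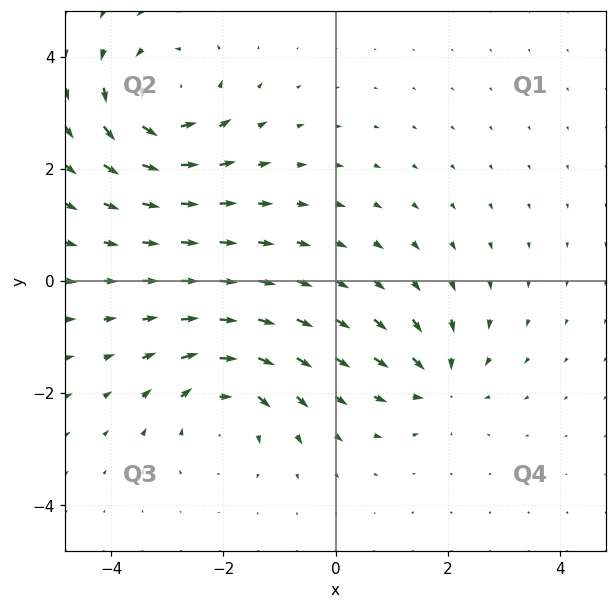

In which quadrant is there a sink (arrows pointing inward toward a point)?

Q4

The sink sits at approximately (1.8, -1.8), which lies in quadrant Q4. The divergence there is about -4, negative as expected for a sink.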